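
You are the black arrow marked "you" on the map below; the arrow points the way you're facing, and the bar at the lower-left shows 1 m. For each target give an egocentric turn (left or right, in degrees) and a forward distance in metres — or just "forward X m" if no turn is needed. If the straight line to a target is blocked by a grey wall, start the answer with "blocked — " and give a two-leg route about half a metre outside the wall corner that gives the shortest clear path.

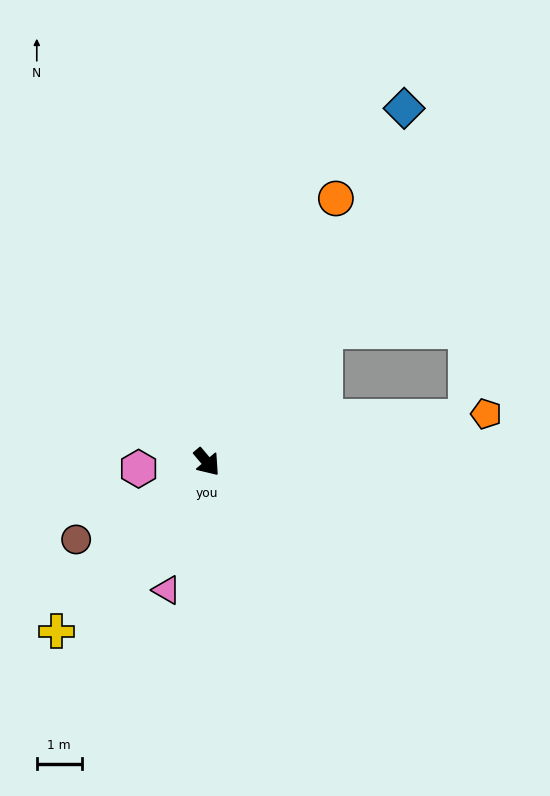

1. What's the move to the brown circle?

turn right 100°, forward 3.4 m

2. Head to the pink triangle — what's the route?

turn right 58°, forward 3.0 m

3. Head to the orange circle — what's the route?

turn left 114°, forward 6.5 m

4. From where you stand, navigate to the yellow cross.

turn right 82°, forward 5.0 m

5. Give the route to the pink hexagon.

turn right 125°, forward 1.5 m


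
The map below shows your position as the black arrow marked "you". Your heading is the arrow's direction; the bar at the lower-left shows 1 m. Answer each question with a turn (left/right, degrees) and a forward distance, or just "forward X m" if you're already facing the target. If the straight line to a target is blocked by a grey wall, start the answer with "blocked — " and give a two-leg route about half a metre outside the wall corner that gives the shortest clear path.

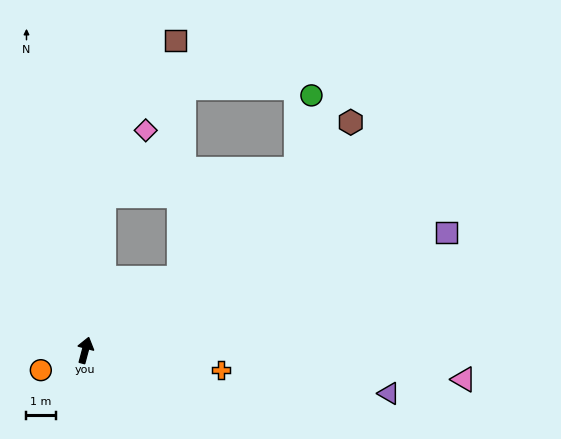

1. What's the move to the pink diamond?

blocked — turn left 8°, forward 5.3 m, then turn right 26°, forward 2.6 m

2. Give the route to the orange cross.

turn right 83°, forward 4.7 m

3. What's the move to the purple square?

turn right 57°, forward 12.9 m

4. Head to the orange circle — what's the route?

turn left 129°, forward 1.7 m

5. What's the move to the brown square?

blocked — turn right 38°, forward 4.0 m, then turn left 54°, forward 8.1 m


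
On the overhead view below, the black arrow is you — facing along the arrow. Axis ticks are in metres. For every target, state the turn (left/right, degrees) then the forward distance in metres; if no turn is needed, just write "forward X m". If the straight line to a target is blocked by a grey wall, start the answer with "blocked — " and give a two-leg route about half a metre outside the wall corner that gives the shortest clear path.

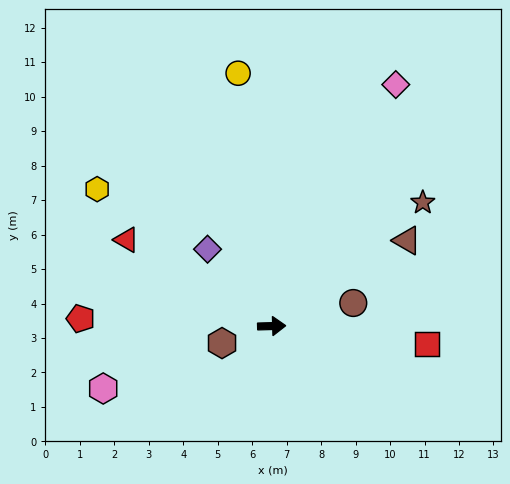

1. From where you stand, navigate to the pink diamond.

turn left 61°, forward 7.9 m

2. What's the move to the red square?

turn right 8°, forward 4.5 m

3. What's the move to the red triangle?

turn left 148°, forward 4.9 m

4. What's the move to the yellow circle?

turn left 96°, forward 7.4 m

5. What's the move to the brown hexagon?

turn right 163°, forward 1.5 m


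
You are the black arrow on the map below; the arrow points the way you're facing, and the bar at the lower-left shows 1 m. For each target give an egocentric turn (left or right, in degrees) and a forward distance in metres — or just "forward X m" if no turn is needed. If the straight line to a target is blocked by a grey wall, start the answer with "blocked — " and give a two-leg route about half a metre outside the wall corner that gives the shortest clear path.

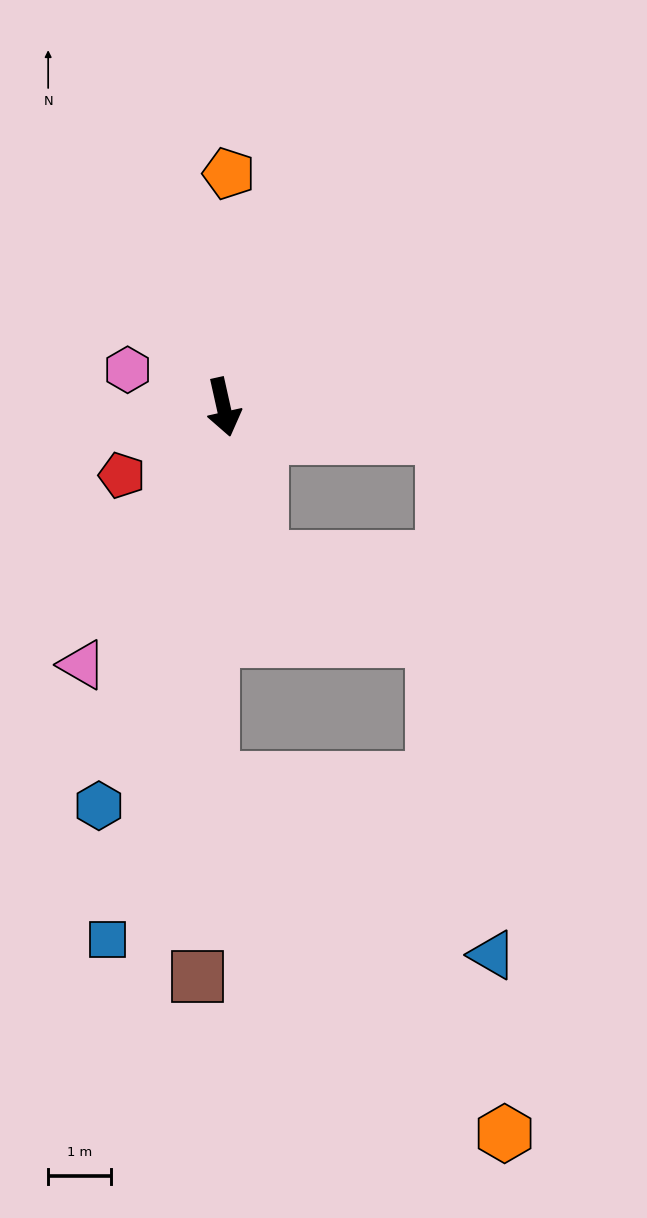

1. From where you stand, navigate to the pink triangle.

turn right 41°, forward 4.7 m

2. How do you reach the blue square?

turn right 25°, forward 8.7 m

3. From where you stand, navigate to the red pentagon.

turn right 69°, forward 1.9 m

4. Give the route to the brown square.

turn right 15°, forward 9.1 m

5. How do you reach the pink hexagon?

turn right 124°, forward 1.6 m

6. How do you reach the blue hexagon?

turn right 30°, forward 6.6 m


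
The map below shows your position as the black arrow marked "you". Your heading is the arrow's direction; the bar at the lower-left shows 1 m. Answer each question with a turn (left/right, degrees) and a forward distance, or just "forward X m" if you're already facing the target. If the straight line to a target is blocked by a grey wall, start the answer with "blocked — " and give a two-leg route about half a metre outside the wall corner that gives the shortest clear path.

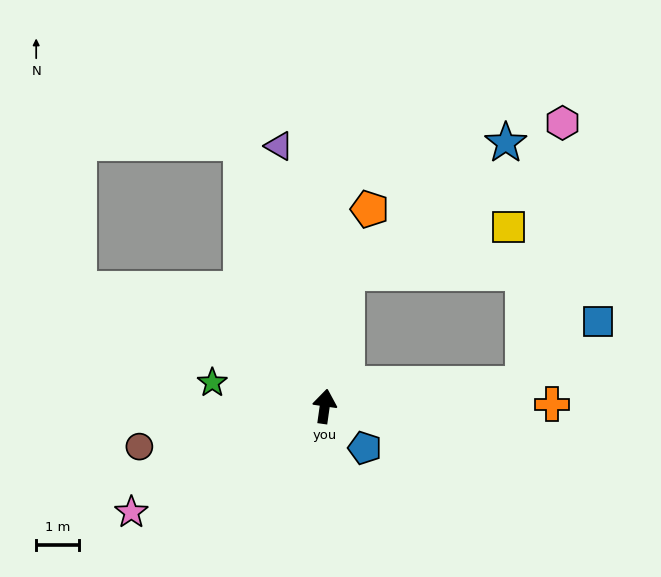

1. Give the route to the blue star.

blocked — forward 3.2 m, then turn right 43°, forward 4.8 m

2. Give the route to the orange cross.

turn right 81°, forward 5.3 m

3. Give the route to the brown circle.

turn left 110°, forward 4.4 m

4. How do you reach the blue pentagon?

turn right 128°, forward 1.3 m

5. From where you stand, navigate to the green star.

turn left 86°, forward 2.7 m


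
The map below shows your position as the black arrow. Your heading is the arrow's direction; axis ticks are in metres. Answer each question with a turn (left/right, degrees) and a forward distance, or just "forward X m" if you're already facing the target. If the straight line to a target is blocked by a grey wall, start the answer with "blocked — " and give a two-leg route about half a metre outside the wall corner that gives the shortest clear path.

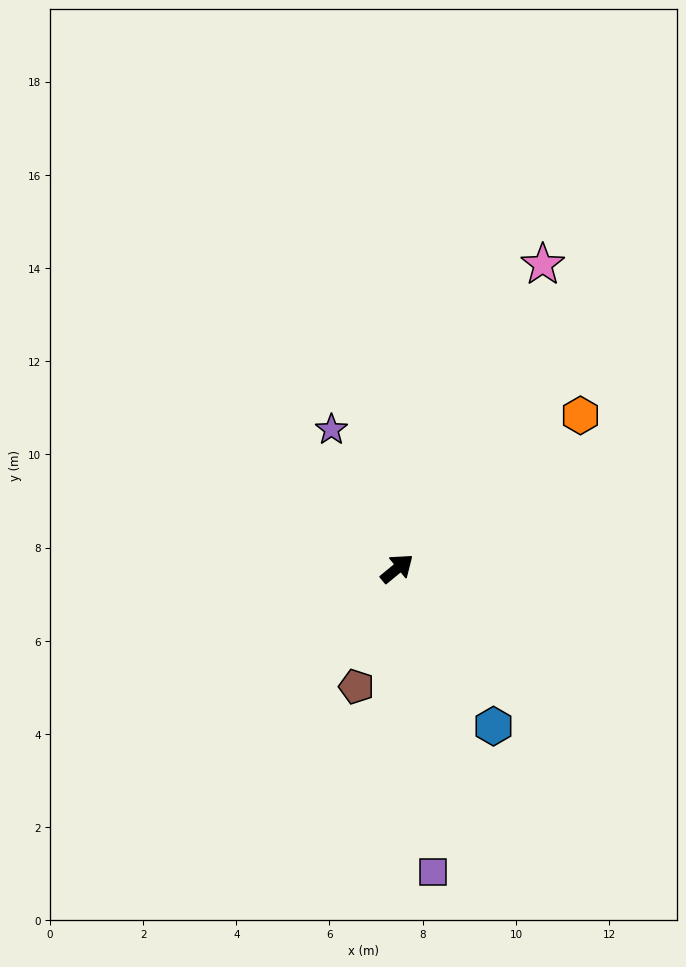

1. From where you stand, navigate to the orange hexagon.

forward 5.1 m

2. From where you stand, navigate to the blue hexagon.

turn right 98°, forward 4.0 m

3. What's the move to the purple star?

turn left 76°, forward 3.3 m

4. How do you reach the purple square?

turn right 123°, forward 6.6 m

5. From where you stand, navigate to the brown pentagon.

turn right 149°, forward 2.7 m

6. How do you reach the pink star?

turn left 25°, forward 7.2 m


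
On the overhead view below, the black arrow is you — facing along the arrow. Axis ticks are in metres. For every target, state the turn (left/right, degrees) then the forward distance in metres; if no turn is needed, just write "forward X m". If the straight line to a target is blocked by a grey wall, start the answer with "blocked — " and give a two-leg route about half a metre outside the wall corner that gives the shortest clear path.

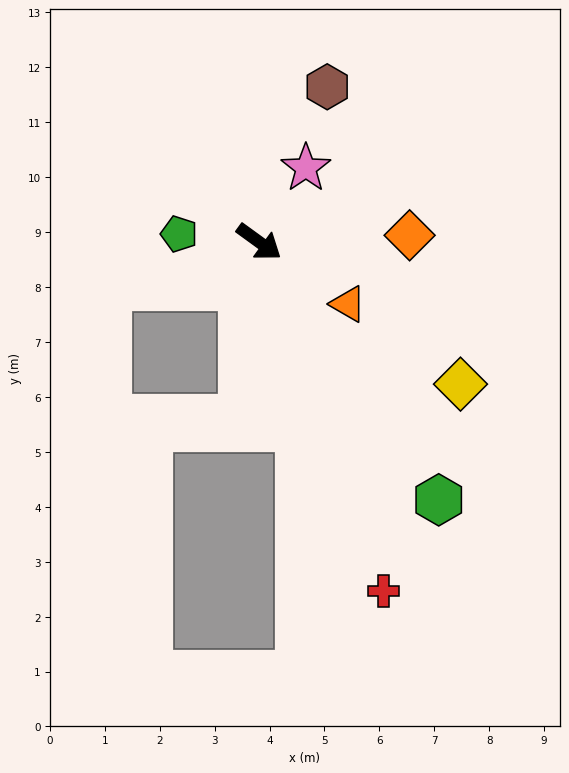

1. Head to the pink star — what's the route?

turn left 94°, forward 1.6 m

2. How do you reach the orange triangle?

forward 2.0 m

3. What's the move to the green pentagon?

turn right 150°, forward 1.5 m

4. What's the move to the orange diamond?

turn left 39°, forward 2.7 m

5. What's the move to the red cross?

turn right 34°, forward 6.7 m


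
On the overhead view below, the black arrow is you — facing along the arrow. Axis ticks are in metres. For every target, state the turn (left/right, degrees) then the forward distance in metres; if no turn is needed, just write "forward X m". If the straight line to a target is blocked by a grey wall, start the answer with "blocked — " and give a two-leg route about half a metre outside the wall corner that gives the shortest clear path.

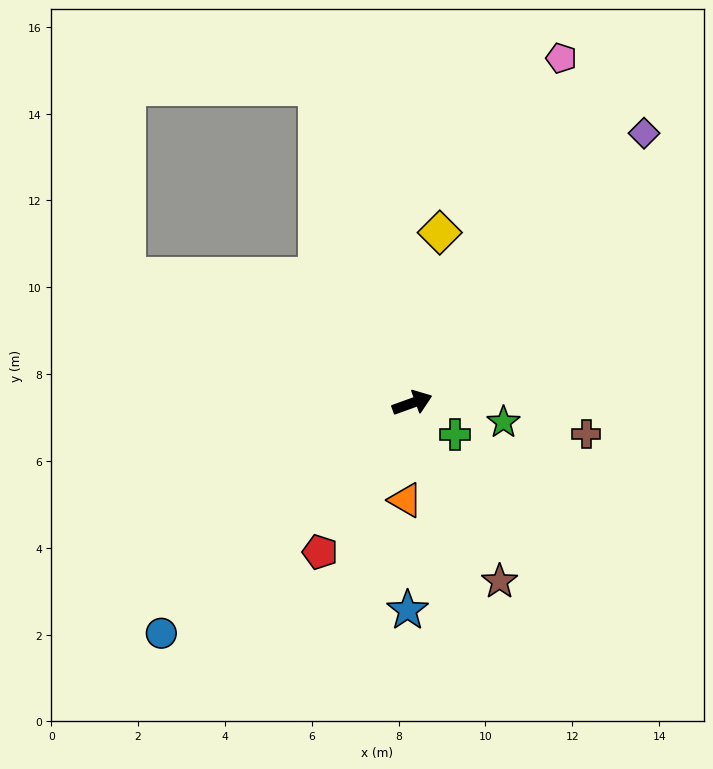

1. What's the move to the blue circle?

turn right 157°, forward 7.8 m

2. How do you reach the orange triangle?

turn right 114°, forward 2.2 m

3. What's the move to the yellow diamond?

turn left 61°, forward 4.0 m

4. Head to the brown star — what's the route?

turn right 84°, forward 4.6 m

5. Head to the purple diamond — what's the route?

turn left 29°, forward 8.2 m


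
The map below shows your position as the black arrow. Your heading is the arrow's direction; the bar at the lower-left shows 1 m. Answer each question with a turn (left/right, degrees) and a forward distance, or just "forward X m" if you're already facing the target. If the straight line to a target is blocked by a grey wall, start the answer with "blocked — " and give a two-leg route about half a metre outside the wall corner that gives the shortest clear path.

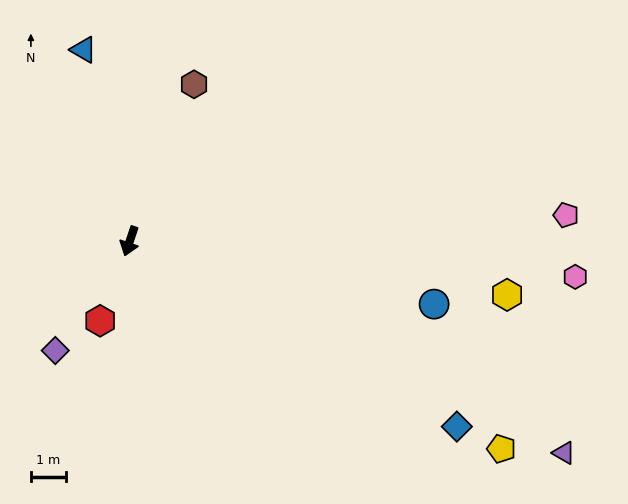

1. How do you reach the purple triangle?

turn left 82°, forward 13.9 m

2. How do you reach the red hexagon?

forward 2.4 m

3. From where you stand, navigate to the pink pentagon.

turn left 112°, forward 12.6 m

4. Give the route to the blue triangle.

turn right 148°, forward 5.7 m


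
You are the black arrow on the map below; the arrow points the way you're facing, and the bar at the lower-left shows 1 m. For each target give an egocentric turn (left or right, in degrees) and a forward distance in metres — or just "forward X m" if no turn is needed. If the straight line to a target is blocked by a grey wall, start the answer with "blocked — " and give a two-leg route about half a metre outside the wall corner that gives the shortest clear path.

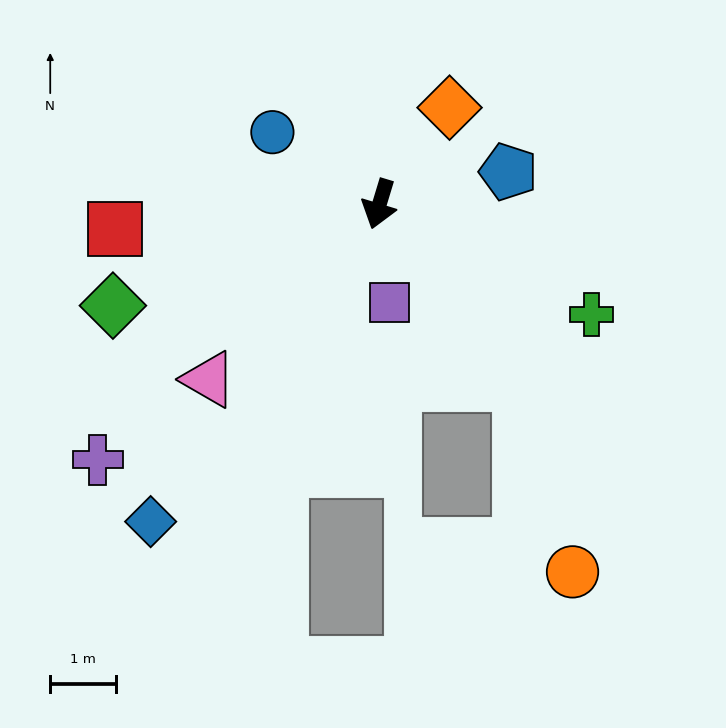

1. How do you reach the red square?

turn right 68°, forward 4.0 m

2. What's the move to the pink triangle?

turn right 27°, forward 3.7 m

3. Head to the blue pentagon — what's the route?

turn left 121°, forward 2.0 m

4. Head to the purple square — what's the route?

turn left 23°, forward 1.5 m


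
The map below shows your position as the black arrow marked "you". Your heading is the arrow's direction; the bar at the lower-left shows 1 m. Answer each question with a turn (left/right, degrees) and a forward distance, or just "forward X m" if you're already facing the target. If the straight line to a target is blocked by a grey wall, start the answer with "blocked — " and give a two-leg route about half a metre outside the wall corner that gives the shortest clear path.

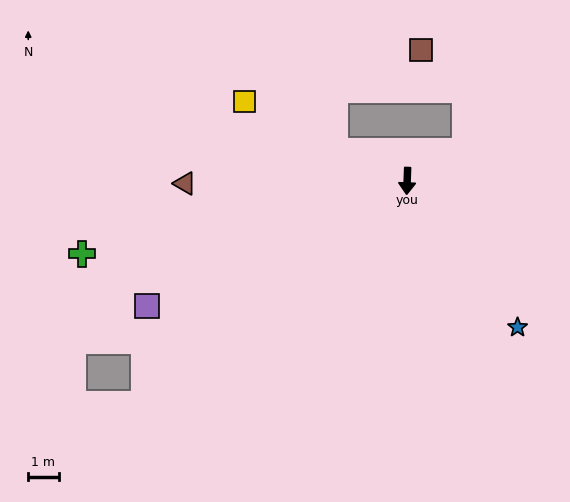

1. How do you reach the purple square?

turn right 62°, forward 9.5 m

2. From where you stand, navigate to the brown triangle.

turn right 87°, forward 7.3 m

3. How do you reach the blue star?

turn left 39°, forward 6.0 m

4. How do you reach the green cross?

turn right 75°, forward 11.0 m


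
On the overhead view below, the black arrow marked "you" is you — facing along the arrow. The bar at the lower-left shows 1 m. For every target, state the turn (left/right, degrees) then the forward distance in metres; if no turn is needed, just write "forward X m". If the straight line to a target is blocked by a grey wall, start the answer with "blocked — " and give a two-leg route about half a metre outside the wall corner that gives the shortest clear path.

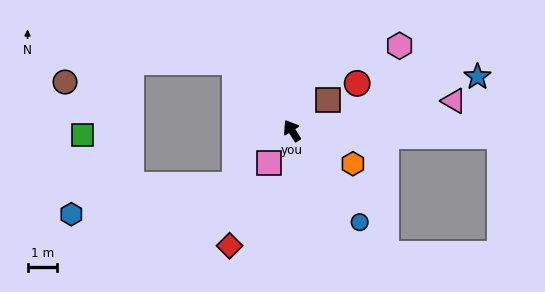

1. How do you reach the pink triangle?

turn right 112°, forward 5.5 m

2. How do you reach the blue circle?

turn right 176°, forward 3.8 m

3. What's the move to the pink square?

turn left 112°, forward 1.3 m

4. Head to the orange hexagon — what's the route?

turn right 151°, forward 2.3 m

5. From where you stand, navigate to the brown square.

turn right 82°, forward 1.6 m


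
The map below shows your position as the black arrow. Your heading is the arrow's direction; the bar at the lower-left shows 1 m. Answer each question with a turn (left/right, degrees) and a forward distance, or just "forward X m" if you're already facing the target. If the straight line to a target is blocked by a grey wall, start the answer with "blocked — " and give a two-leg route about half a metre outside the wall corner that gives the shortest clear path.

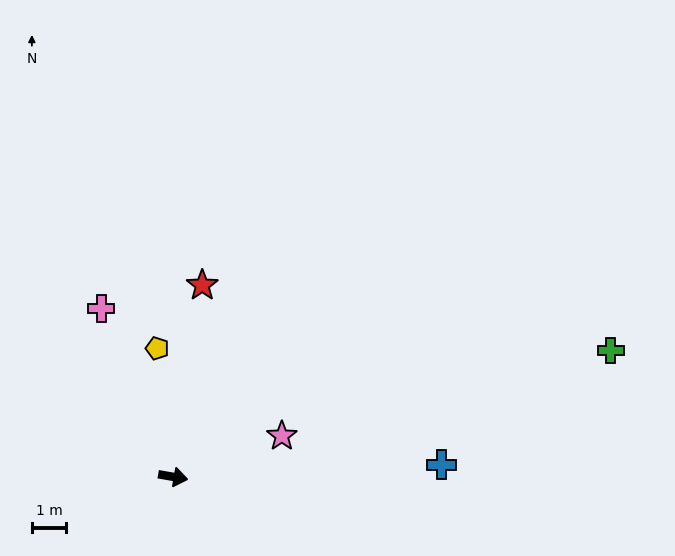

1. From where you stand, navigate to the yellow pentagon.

turn left 107°, forward 3.7 m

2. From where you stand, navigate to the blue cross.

turn left 12°, forward 7.8 m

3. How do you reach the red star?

turn left 91°, forward 5.6 m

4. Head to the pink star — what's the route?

turn left 30°, forward 3.4 m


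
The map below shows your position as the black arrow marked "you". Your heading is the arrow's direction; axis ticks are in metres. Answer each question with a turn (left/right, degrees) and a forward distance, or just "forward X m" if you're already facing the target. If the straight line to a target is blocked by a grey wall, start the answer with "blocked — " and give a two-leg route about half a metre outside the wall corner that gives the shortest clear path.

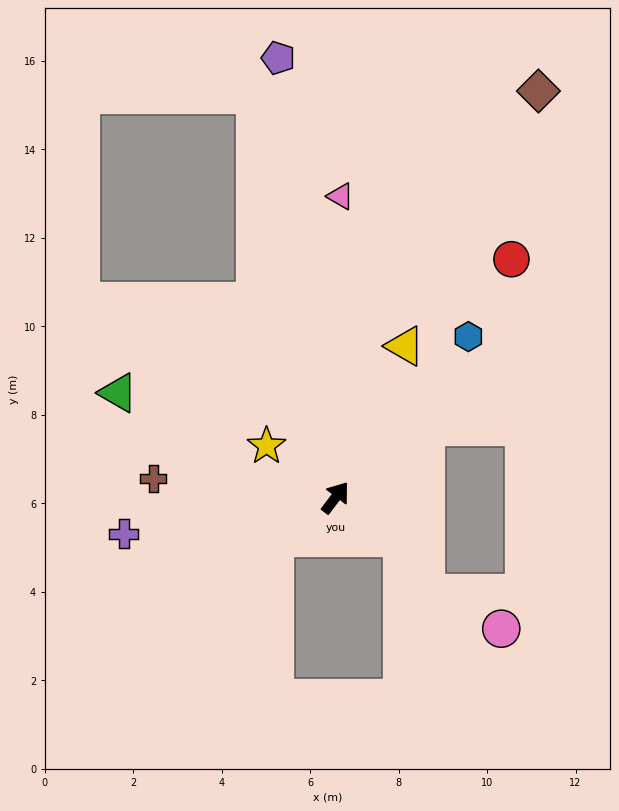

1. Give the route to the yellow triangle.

turn left 12°, forward 3.8 m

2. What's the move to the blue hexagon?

turn right 3°, forward 4.7 m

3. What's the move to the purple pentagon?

turn left 44°, forward 10.0 m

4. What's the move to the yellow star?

turn left 90°, forward 1.9 m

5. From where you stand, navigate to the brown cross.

turn left 121°, forward 4.1 m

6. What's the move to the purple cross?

turn left 137°, forward 4.9 m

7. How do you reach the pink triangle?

turn left 36°, forward 6.8 m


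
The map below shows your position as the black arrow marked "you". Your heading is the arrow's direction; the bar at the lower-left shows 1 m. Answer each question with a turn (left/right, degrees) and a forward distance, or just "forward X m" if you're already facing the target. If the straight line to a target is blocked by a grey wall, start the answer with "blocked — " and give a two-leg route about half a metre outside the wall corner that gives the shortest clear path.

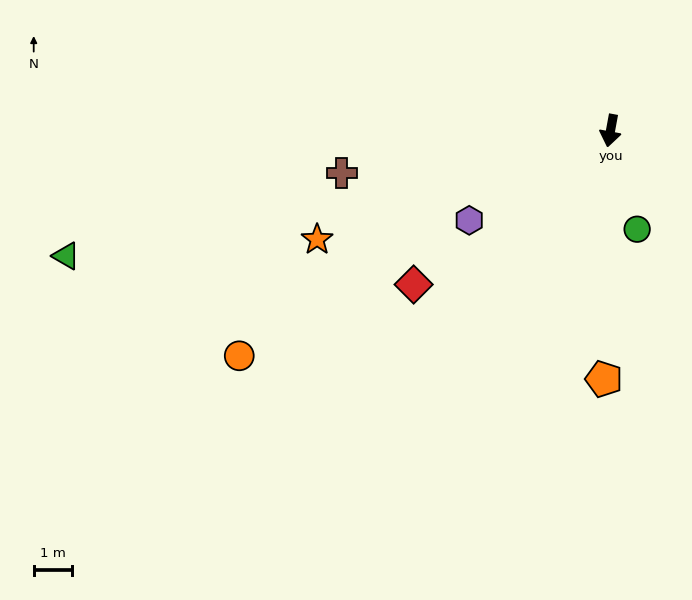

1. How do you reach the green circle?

turn left 26°, forward 2.7 m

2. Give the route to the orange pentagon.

turn left 9°, forward 6.5 m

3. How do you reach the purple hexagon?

turn right 47°, forward 4.4 m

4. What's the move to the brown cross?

turn right 71°, forward 7.1 m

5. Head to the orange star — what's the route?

turn right 59°, forward 8.1 m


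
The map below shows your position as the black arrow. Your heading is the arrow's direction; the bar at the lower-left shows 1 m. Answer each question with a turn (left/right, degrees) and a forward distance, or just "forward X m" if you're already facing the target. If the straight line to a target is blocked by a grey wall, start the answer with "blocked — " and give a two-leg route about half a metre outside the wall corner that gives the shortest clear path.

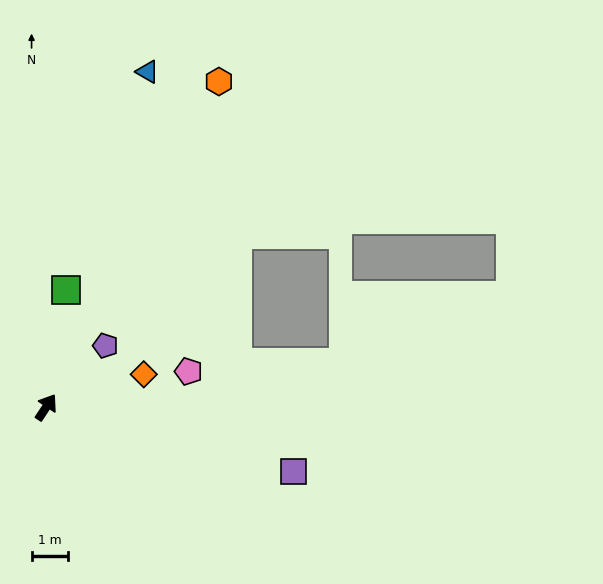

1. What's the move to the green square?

turn left 24°, forward 3.3 m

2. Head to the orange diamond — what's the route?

turn right 38°, forward 2.8 m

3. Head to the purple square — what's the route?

turn right 71°, forward 7.0 m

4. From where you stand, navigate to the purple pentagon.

turn right 10°, forward 2.4 m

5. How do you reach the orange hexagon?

turn left 6°, forward 10.2 m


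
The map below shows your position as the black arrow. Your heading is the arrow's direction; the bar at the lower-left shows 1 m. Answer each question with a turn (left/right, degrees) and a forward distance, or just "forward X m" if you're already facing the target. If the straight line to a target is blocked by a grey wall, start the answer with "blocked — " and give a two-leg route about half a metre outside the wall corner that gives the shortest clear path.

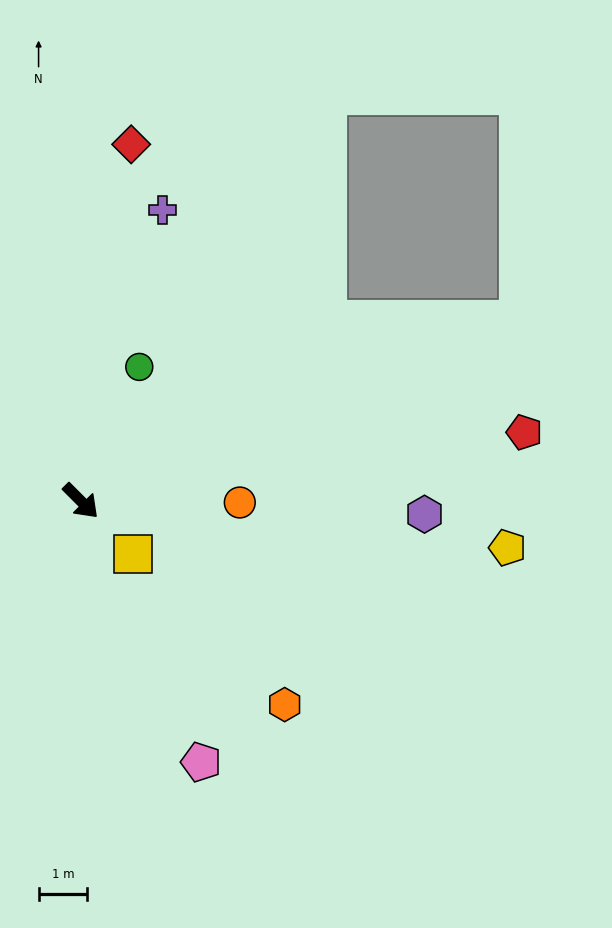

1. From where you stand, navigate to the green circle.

turn left 111°, forward 3.0 m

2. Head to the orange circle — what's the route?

turn left 45°, forward 3.3 m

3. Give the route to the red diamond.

turn left 127°, forward 7.4 m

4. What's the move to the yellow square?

forward 1.5 m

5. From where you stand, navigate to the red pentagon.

turn left 54°, forward 9.2 m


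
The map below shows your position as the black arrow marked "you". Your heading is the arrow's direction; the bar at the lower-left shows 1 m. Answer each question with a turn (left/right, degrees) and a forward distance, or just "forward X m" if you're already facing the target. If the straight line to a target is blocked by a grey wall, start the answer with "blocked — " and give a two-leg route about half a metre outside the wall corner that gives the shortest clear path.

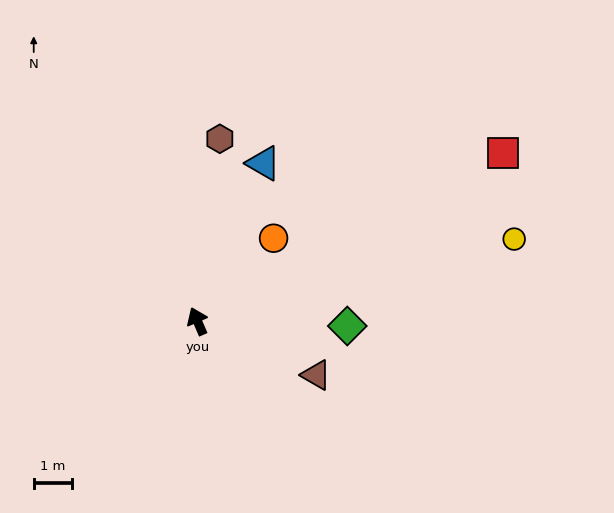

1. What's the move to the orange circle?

turn right 66°, forward 2.9 m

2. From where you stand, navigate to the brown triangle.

turn right 138°, forward 3.4 m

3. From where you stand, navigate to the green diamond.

turn right 115°, forward 3.9 m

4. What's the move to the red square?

turn right 84°, forward 9.0 m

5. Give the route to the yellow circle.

turn right 99°, forward 8.5 m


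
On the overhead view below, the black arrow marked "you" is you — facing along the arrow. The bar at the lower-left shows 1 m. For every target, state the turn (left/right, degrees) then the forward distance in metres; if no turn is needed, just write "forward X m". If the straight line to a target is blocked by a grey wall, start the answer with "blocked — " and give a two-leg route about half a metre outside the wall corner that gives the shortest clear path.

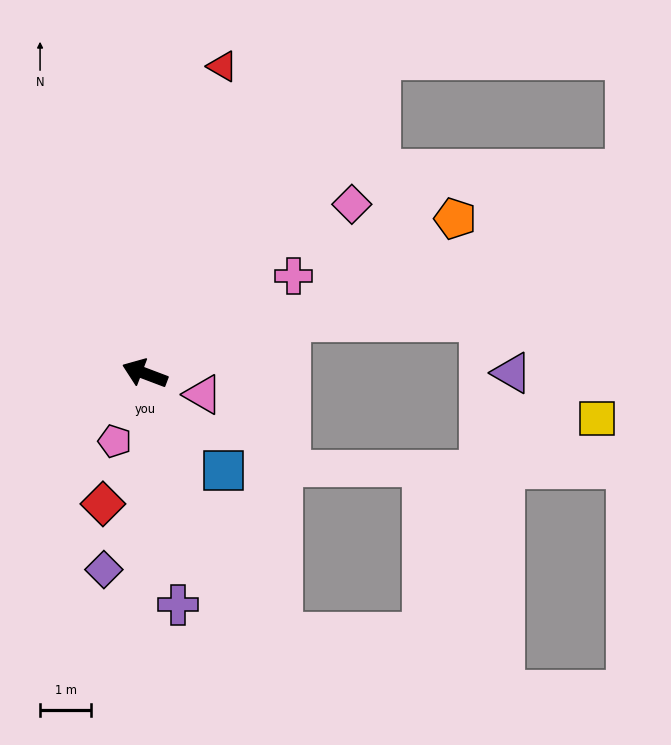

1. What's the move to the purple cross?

turn left 119°, forward 4.5 m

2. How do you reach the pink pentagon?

turn left 87°, forward 1.4 m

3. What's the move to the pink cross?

turn right 126°, forward 3.5 m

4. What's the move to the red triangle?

turn right 83°, forward 6.2 m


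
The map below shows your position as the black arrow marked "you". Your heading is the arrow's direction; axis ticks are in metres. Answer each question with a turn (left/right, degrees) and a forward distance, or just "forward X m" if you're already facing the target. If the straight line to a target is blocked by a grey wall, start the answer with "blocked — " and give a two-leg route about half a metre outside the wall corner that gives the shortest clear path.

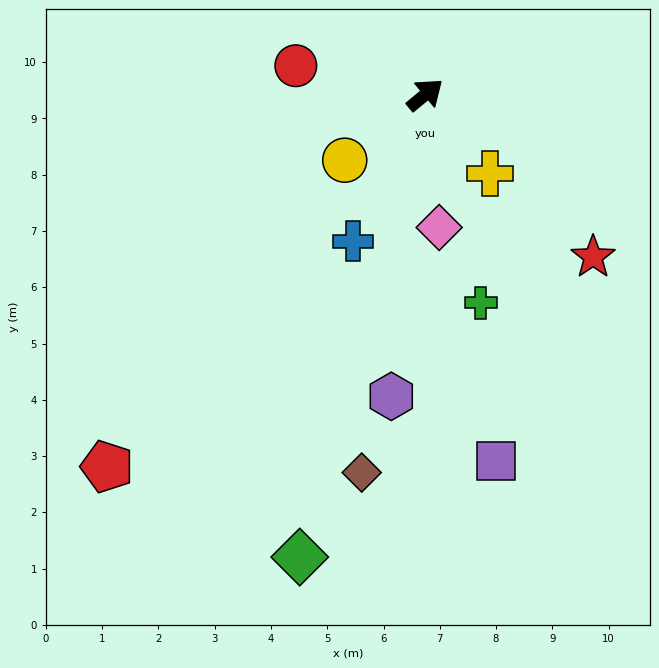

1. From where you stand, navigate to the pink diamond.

turn right 124°, forward 2.4 m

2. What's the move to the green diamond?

turn right 145°, forward 8.5 m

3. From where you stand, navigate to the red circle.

turn left 128°, forward 2.4 m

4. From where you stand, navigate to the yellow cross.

turn right 90°, forward 1.8 m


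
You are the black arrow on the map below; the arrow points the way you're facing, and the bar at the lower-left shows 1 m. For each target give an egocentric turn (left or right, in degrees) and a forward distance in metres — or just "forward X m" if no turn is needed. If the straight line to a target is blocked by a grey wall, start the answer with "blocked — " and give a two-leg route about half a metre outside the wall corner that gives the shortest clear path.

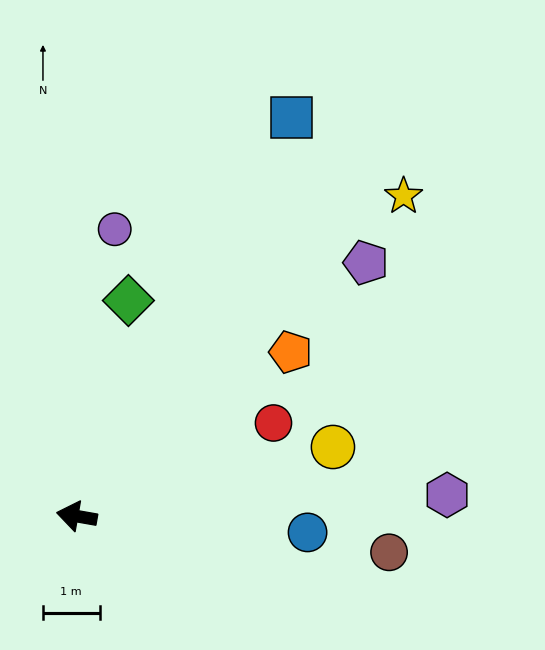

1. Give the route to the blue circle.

turn right 174°, forward 4.1 m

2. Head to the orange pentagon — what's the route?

turn right 133°, forward 4.8 m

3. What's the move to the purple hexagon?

turn right 167°, forward 6.6 m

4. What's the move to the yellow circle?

turn right 155°, forward 4.7 m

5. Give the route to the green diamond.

turn right 94°, forward 3.9 m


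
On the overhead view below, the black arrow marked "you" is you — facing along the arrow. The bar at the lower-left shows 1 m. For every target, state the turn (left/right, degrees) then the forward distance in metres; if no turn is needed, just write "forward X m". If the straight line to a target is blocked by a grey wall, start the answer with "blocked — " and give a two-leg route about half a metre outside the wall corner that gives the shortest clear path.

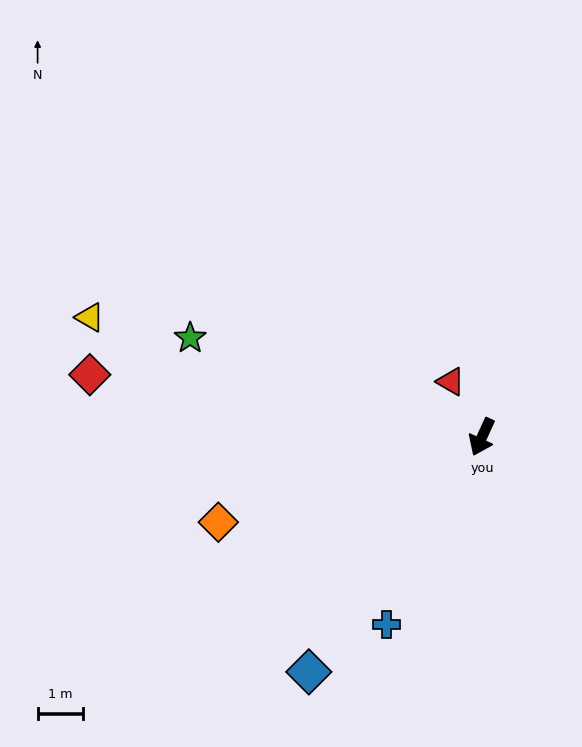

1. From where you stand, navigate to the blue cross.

turn right 3°, forward 4.6 m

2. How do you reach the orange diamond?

turn right 48°, forward 6.1 m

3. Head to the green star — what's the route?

turn right 84°, forward 6.7 m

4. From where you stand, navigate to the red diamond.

turn right 74°, forward 8.7 m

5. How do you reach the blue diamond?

turn right 12°, forward 6.4 m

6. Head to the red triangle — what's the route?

turn right 126°, forward 1.4 m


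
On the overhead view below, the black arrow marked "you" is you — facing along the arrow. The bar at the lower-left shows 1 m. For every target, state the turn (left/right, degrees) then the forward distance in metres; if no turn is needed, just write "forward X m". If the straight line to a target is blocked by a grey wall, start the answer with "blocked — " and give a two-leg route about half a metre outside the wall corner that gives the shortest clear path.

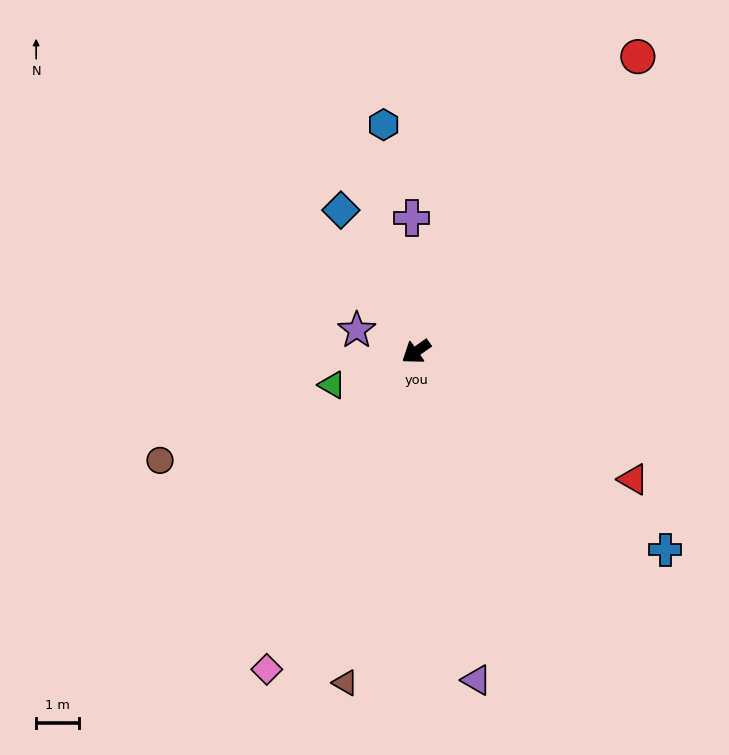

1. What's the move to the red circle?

turn right 162°, forward 8.6 m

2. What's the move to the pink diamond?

turn left 30°, forward 8.1 m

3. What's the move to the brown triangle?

turn left 43°, forward 7.9 m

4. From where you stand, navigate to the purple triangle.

turn left 65°, forward 7.8 m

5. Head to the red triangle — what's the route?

turn left 114°, forward 5.8 m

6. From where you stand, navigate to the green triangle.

turn right 14°, forward 2.1 m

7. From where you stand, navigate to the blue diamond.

turn right 97°, forward 3.7 m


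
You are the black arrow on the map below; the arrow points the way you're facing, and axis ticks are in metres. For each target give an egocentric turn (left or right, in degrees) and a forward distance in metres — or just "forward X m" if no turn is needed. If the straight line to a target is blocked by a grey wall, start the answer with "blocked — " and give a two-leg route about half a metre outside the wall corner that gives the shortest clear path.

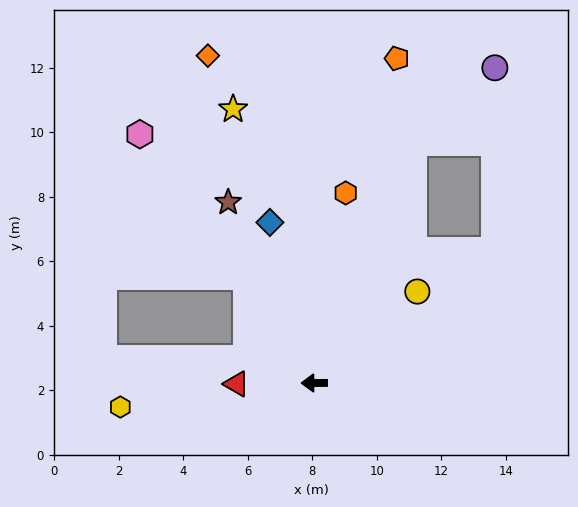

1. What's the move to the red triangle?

forward 2.4 m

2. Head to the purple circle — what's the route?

blocked — turn right 113°, forward 8.0 m, then turn right 25°, forward 3.4 m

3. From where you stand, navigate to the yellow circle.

turn right 139°, forward 4.3 m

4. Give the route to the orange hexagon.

turn right 100°, forward 6.0 m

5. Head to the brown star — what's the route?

turn right 65°, forward 6.2 m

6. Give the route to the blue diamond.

turn right 75°, forward 5.2 m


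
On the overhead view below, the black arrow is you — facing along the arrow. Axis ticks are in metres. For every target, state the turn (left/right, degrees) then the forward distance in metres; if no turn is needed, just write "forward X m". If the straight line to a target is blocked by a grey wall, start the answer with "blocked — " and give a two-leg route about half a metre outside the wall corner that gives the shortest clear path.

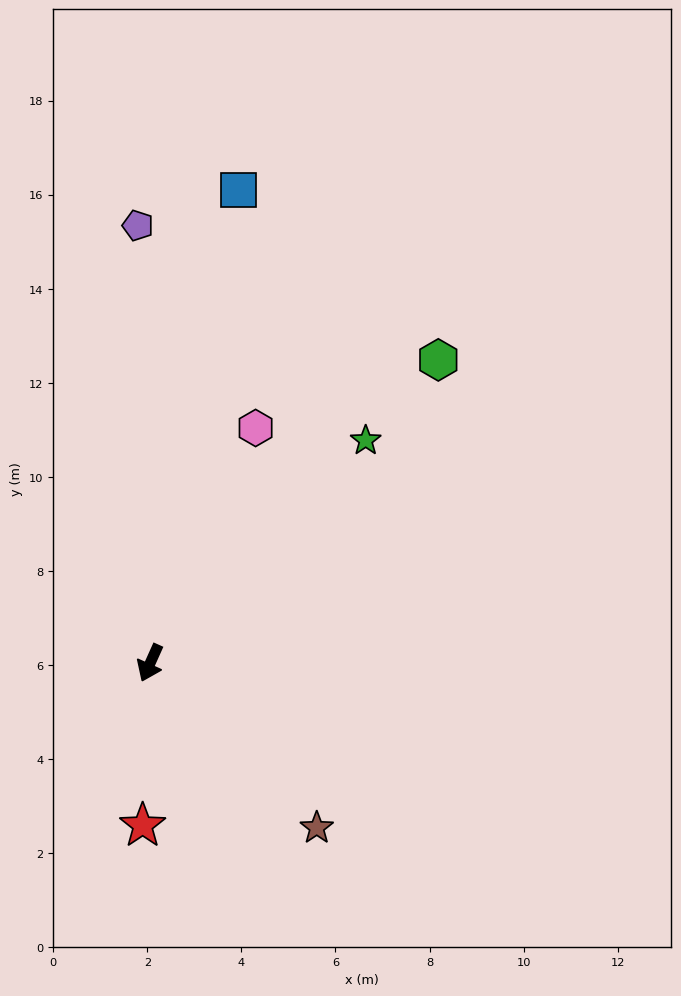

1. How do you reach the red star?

turn left 22°, forward 3.5 m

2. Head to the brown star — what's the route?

turn left 69°, forward 5.0 m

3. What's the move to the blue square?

turn right 166°, forward 10.2 m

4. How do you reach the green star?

turn left 160°, forward 6.6 m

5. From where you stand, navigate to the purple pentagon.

turn right 154°, forward 9.3 m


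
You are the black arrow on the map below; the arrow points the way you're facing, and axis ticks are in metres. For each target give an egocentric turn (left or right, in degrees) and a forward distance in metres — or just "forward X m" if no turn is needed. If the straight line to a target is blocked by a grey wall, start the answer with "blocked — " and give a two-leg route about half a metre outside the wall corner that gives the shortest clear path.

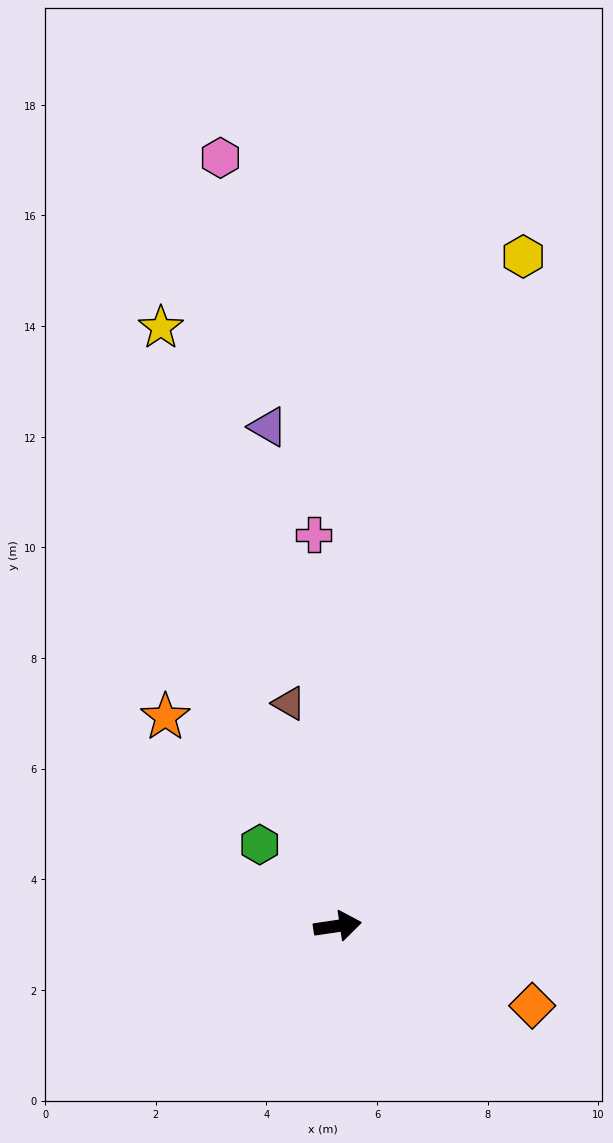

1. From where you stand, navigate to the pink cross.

turn left 85°, forward 7.1 m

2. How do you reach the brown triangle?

turn left 94°, forward 4.1 m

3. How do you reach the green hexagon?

turn left 125°, forward 2.0 m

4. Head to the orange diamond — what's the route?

turn right 31°, forward 3.8 m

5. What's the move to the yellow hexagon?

turn left 66°, forward 12.6 m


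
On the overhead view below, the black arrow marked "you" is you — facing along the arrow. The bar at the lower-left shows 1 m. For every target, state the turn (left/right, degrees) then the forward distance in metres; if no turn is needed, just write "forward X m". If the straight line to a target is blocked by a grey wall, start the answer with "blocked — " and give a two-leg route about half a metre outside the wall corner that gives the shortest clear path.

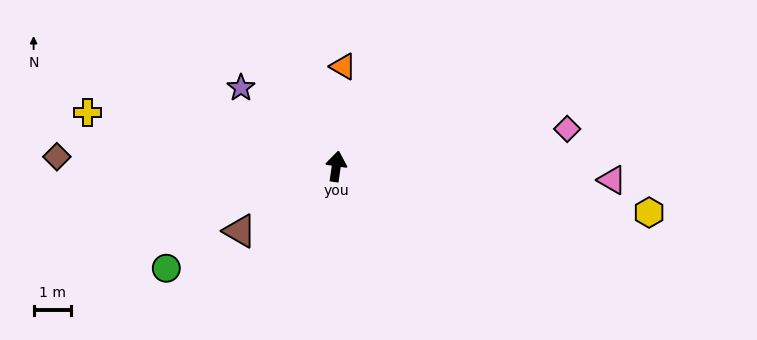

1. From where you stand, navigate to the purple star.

turn left 59°, forward 3.3 m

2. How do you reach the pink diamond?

turn right 73°, forward 6.3 m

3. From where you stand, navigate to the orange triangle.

turn left 4°, forward 2.7 m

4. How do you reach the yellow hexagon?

turn right 90°, forward 8.5 m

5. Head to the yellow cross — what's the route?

turn left 86°, forward 6.8 m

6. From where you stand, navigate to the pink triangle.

turn right 85°, forward 7.4 m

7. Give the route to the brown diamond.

turn left 96°, forward 7.5 m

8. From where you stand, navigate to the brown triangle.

turn left 132°, forward 3.1 m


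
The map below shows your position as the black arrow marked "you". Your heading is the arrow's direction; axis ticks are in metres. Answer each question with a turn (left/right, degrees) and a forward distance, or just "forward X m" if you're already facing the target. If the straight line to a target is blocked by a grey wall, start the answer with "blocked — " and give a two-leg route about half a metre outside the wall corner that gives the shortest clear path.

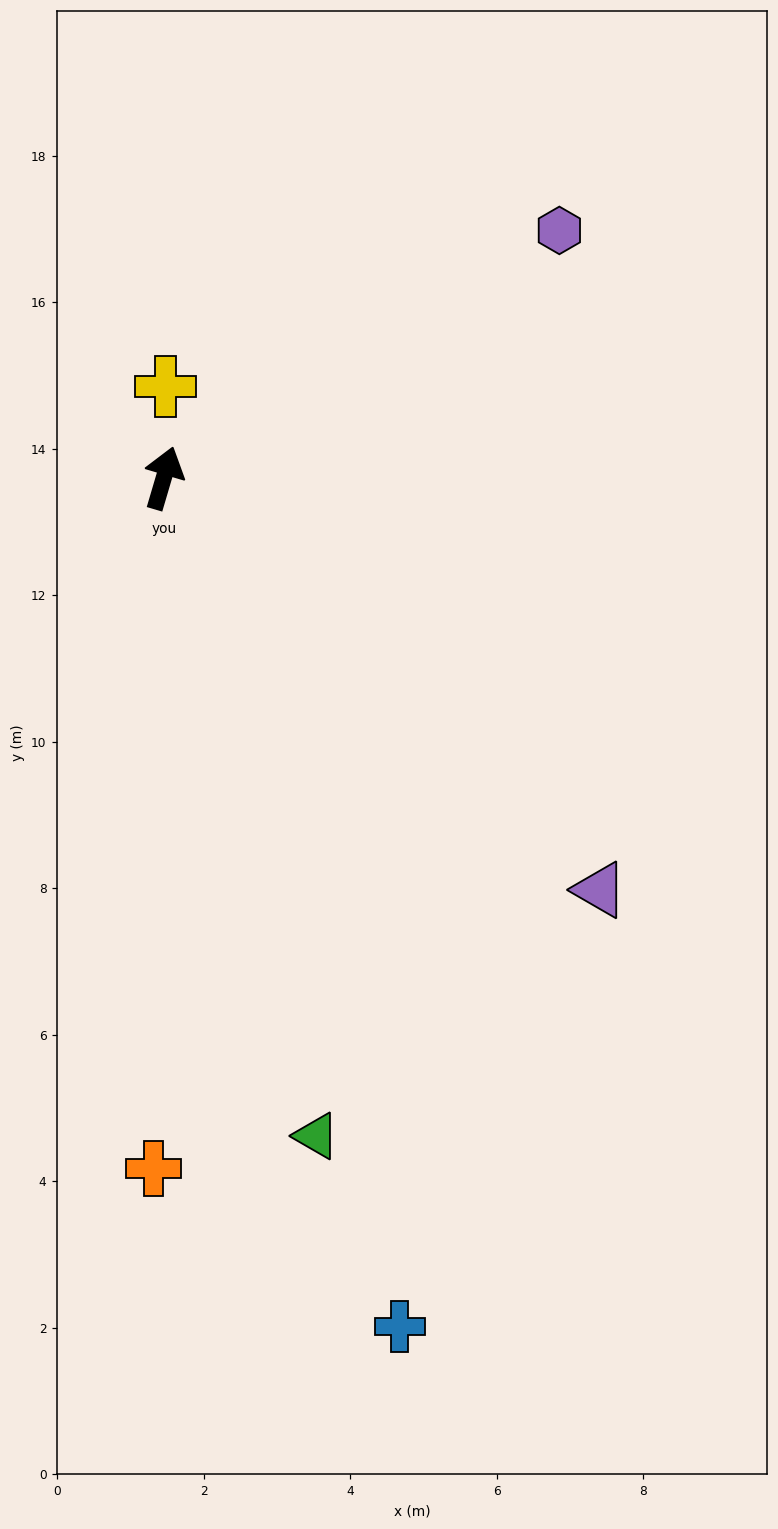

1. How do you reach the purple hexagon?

turn right 42°, forward 6.4 m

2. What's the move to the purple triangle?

turn right 117°, forward 8.2 m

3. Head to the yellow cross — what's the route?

turn left 15°, forward 1.2 m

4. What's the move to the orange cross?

turn right 164°, forward 9.4 m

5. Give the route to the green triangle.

turn right 151°, forward 9.2 m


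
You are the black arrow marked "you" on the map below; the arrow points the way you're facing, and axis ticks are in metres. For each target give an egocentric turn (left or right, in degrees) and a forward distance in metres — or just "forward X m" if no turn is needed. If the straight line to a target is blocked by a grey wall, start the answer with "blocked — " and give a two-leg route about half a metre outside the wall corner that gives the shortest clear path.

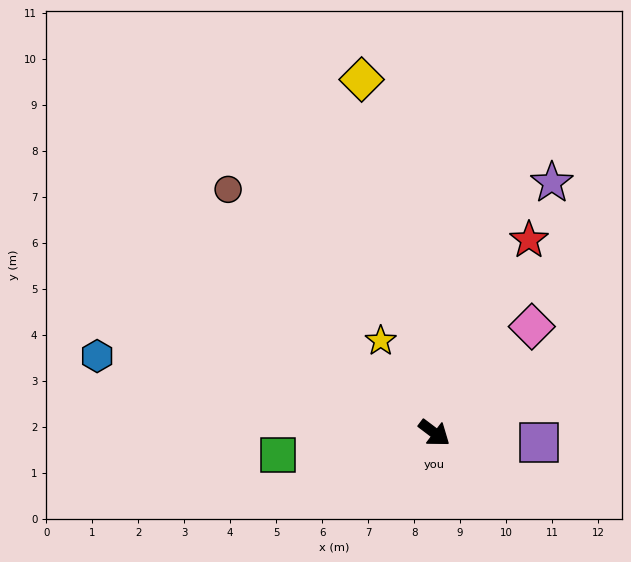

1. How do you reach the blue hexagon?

turn right 156°, forward 7.5 m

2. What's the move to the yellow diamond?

turn left 139°, forward 7.8 m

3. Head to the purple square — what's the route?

turn left 32°, forward 2.3 m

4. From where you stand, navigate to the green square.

turn right 135°, forward 3.4 m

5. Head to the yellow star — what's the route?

turn left 157°, forward 2.3 m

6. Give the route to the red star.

turn left 101°, forward 4.7 m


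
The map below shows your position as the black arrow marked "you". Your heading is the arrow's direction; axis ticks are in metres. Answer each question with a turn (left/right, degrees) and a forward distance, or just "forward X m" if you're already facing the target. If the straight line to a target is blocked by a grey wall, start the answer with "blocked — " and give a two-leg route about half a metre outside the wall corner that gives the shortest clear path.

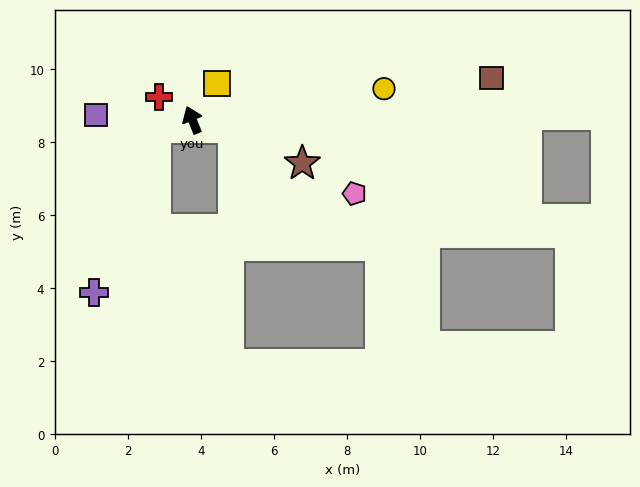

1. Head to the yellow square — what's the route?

turn right 56°, forward 1.2 m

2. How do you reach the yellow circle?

turn right 103°, forward 5.3 m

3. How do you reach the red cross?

turn left 34°, forward 1.1 m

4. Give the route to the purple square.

turn left 65°, forward 2.6 m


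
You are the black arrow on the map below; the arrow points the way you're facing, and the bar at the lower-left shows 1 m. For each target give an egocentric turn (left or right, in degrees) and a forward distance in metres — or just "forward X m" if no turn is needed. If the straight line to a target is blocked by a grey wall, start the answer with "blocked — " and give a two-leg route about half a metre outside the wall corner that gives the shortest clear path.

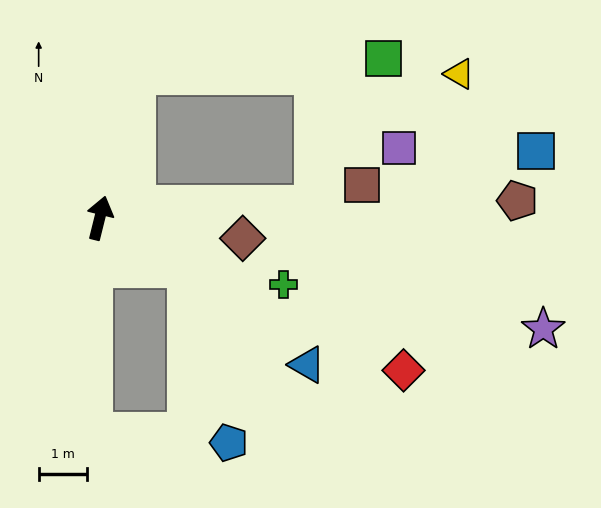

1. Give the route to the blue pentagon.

blocked — turn right 106°, forward 2.1 m, then turn right 47°, forward 3.7 m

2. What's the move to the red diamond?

turn right 103°, forward 7.1 m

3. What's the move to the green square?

blocked — forward 3.1 m, then turn right 72°, forward 5.2 m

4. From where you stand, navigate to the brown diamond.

turn right 84°, forward 3.0 m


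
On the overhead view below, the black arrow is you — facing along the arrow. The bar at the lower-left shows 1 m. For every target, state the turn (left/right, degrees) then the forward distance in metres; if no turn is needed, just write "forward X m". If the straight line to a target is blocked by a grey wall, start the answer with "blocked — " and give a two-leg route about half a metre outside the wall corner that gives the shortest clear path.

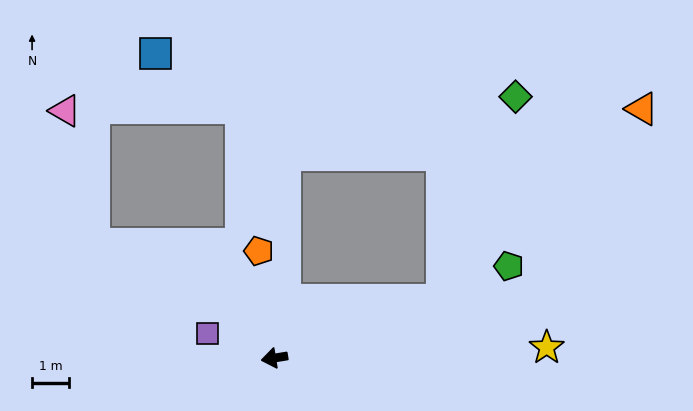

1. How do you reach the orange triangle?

blocked — turn right 170°, forward 4.8 m, then turn left 24°, forward 7.5 m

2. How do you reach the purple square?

turn right 29°, forward 1.9 m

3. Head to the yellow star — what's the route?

turn left 173°, forward 7.3 m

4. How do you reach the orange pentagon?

turn right 91°, forward 2.9 m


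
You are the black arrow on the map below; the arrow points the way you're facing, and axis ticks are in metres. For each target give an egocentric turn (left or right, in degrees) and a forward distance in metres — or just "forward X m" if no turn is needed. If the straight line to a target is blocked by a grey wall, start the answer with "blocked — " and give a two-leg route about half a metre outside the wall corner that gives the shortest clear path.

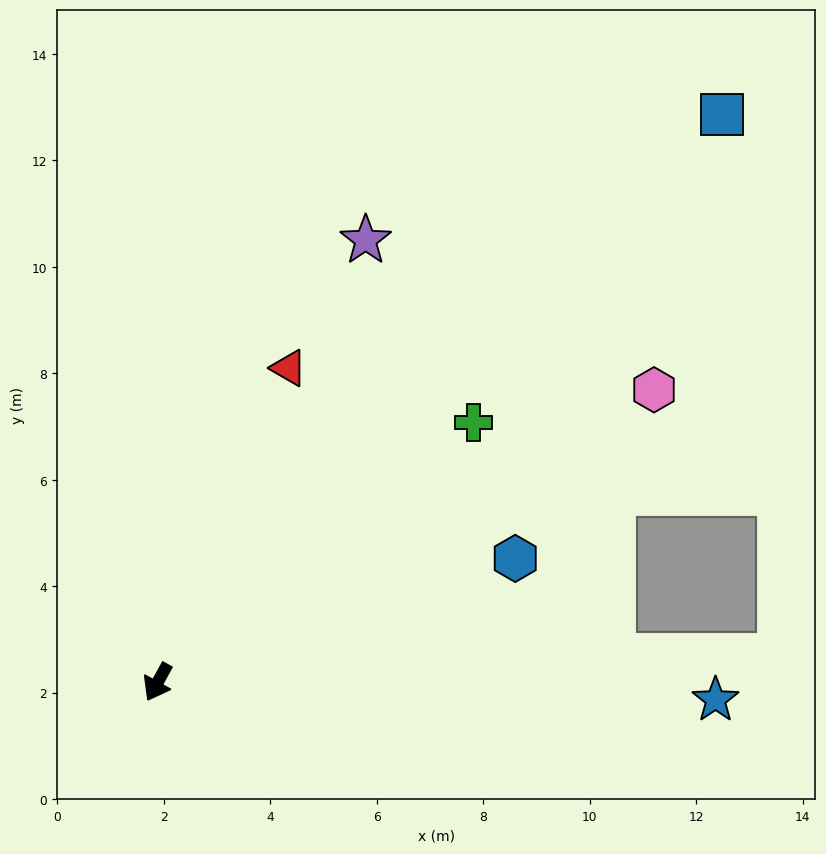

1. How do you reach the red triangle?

turn right 174°, forward 6.4 m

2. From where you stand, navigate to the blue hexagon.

turn left 138°, forward 7.1 m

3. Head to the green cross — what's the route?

turn left 158°, forward 7.7 m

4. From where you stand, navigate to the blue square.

turn left 164°, forward 15.0 m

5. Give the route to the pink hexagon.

turn left 149°, forward 10.8 m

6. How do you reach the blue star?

turn left 117°, forward 10.5 m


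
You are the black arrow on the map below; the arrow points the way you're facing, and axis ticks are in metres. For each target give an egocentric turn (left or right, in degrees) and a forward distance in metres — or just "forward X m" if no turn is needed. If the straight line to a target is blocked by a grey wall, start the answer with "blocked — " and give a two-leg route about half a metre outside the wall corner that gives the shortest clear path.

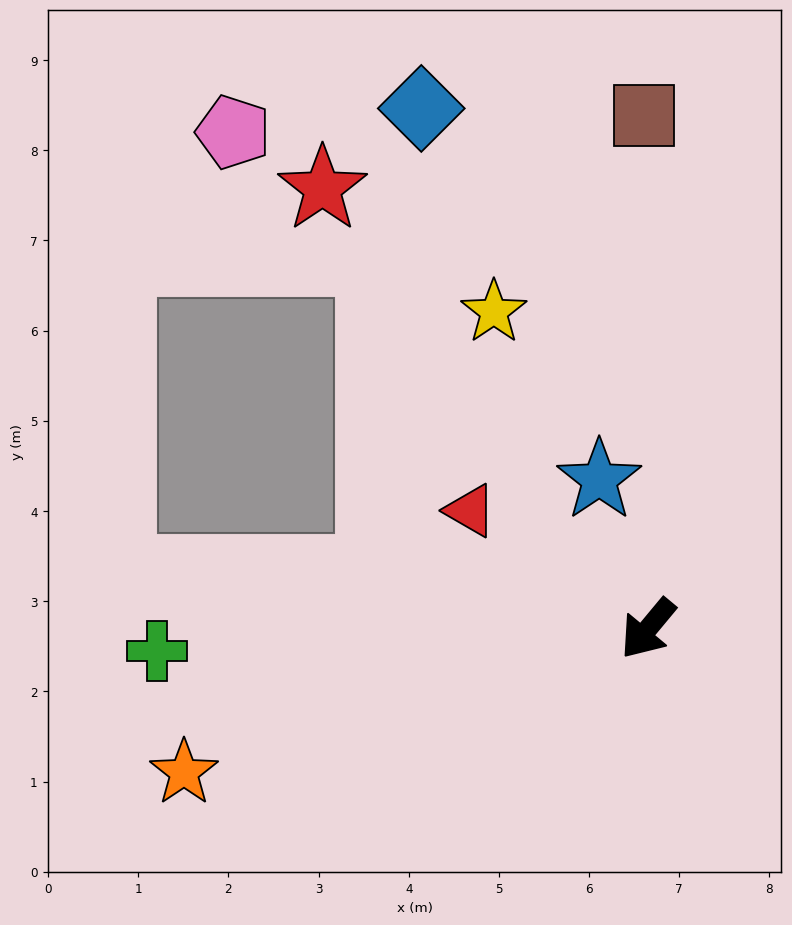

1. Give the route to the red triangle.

turn right 84°, forward 2.4 m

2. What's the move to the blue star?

turn right 122°, forward 1.7 m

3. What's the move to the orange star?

turn right 33°, forward 5.4 m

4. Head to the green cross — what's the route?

turn right 48°, forward 5.4 m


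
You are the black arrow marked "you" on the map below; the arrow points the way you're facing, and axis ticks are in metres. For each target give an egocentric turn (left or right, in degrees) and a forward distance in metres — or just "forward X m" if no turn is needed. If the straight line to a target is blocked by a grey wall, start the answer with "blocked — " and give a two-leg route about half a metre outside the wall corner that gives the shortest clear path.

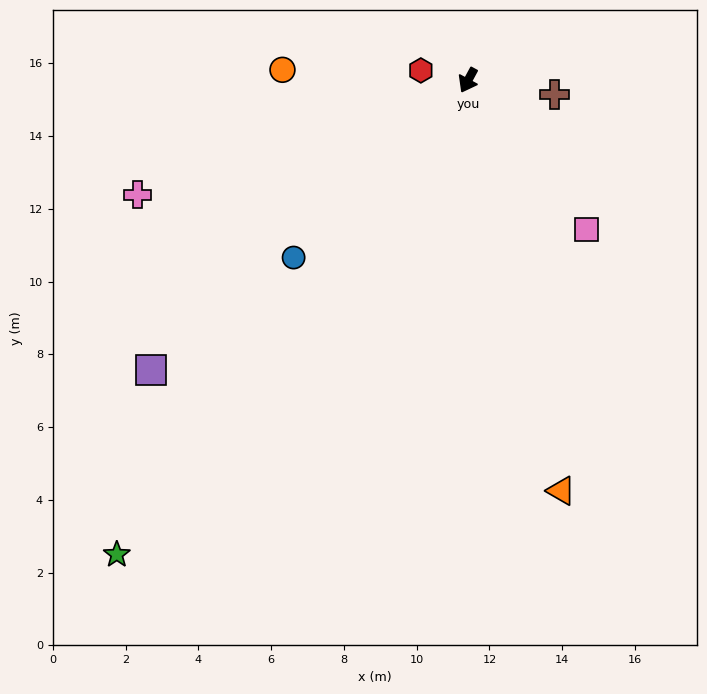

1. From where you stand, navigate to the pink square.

turn left 67°, forward 5.3 m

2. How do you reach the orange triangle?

turn left 41°, forward 11.6 m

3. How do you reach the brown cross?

turn left 109°, forward 2.4 m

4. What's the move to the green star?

turn right 8°, forward 16.2 m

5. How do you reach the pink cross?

turn right 43°, forward 9.6 m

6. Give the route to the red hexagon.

turn right 73°, forward 1.3 m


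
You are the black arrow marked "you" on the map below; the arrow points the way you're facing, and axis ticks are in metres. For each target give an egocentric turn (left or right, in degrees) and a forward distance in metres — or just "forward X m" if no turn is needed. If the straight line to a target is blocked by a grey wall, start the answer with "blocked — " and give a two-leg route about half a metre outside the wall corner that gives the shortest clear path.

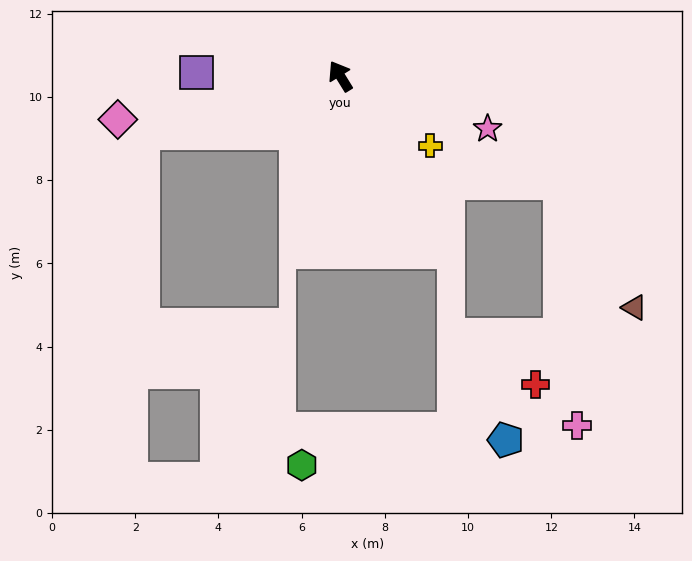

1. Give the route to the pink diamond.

turn left 69°, forward 5.4 m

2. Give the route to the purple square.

turn left 57°, forward 3.4 m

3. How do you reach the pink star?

turn right 141°, forward 3.8 m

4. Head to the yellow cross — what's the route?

turn right 159°, forward 2.7 m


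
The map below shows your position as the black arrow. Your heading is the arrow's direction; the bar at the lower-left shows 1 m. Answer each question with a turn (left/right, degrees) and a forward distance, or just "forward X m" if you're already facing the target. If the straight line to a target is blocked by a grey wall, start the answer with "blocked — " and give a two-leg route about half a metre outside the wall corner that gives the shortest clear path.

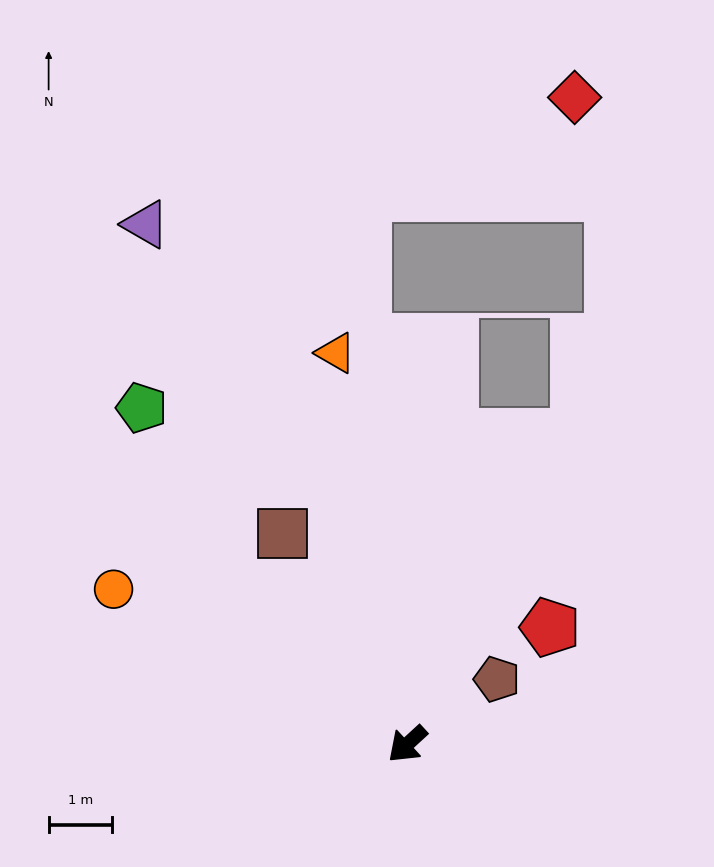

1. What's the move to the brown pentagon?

turn left 173°, forward 1.7 m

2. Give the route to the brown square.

turn right 102°, forward 3.8 m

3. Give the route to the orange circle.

turn right 70°, forward 5.2 m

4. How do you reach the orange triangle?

turn right 122°, forward 6.2 m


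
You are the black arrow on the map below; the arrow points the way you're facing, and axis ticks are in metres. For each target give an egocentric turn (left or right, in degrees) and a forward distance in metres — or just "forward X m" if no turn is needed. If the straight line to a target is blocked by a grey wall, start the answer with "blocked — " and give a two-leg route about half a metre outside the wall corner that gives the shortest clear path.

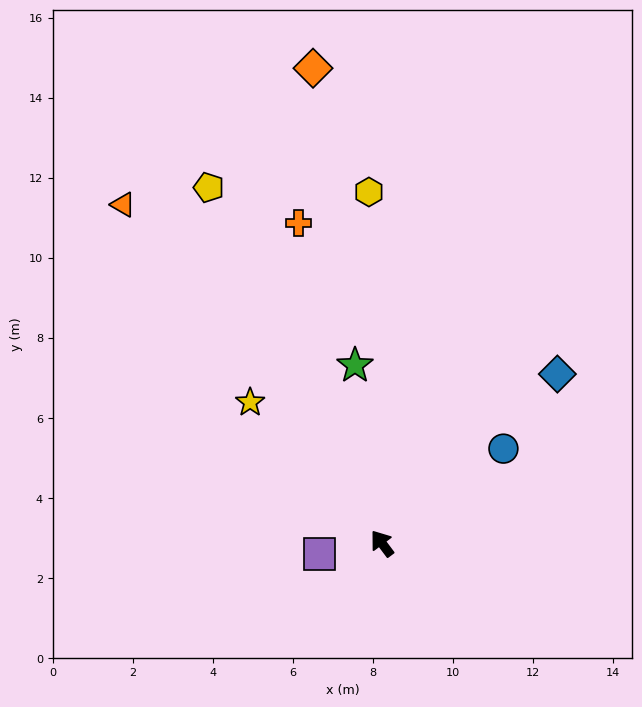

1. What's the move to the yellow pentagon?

turn right 11°, forward 9.9 m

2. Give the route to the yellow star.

turn left 6°, forward 4.8 m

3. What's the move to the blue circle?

turn right 89°, forward 3.8 m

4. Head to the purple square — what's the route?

turn left 63°, forward 1.6 m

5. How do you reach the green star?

turn right 28°, forward 4.5 m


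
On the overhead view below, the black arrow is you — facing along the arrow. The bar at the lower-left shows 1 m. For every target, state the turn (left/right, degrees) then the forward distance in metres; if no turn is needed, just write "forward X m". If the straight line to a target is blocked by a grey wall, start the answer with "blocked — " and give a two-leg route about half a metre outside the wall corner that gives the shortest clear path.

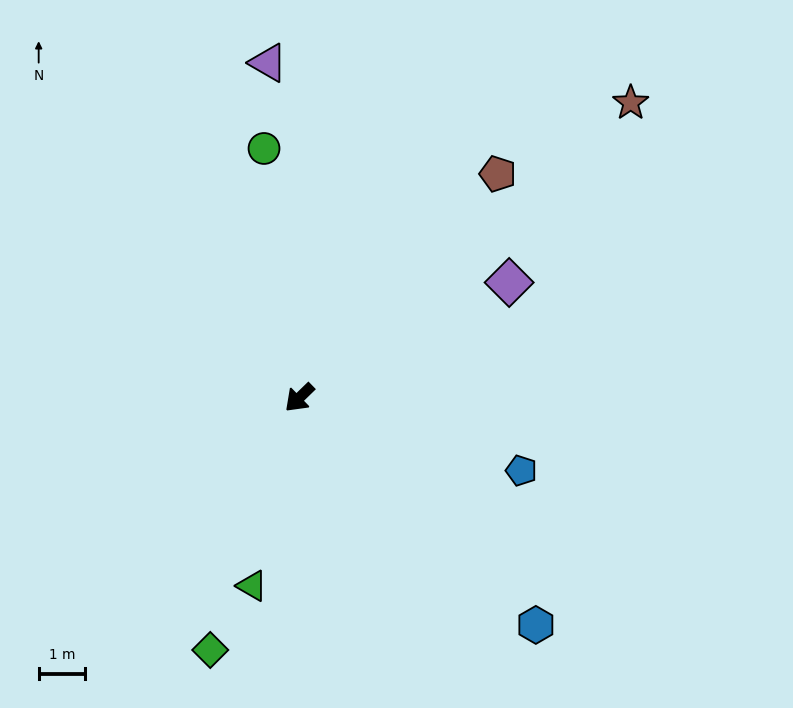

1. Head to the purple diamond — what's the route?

turn left 165°, forward 5.2 m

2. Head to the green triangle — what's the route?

turn left 32°, forward 4.2 m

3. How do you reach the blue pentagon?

turn left 118°, forward 5.1 m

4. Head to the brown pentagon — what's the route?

turn right 176°, forward 6.5 m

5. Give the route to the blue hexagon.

turn left 92°, forward 7.1 m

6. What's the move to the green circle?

turn right 126°, forward 5.4 m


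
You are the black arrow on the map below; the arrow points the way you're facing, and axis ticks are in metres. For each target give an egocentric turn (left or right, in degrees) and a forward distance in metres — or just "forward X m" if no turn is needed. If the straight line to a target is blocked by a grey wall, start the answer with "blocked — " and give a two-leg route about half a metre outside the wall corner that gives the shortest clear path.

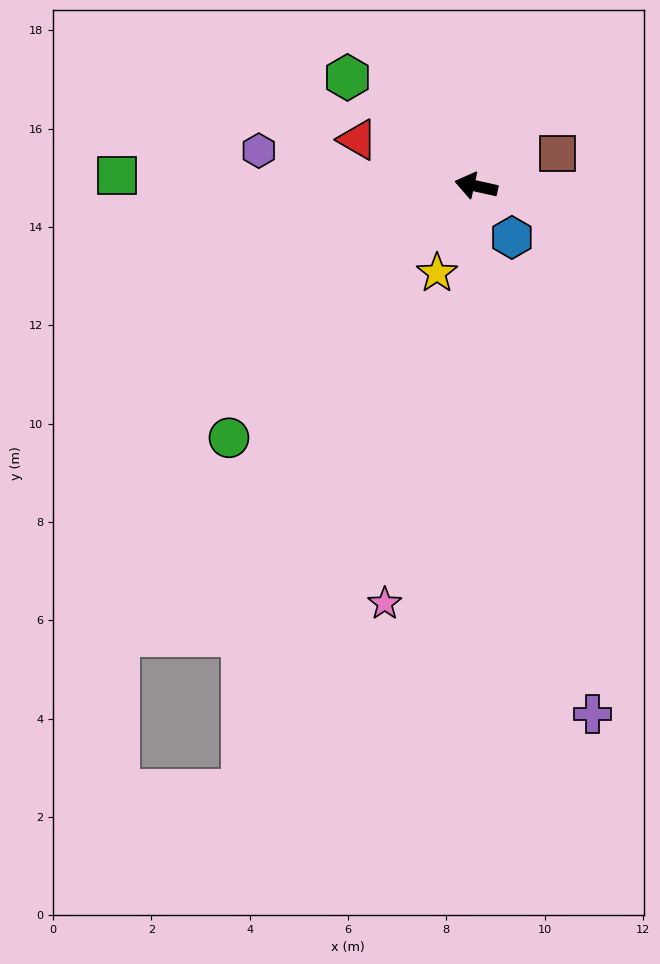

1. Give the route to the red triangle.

turn right 9°, forward 2.6 m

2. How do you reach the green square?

turn left 11°, forward 7.3 m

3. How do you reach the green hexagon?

turn right 28°, forward 3.4 m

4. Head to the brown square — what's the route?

turn right 145°, forward 1.8 m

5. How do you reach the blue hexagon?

turn left 137°, forward 1.3 m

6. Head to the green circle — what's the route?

turn left 58°, forward 7.2 m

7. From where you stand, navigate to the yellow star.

turn left 78°, forward 1.9 m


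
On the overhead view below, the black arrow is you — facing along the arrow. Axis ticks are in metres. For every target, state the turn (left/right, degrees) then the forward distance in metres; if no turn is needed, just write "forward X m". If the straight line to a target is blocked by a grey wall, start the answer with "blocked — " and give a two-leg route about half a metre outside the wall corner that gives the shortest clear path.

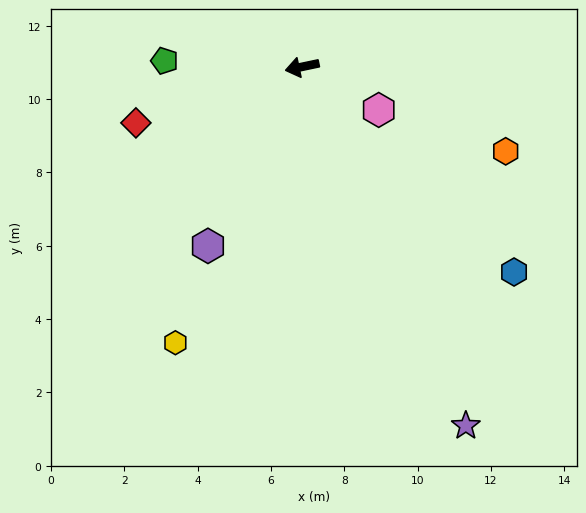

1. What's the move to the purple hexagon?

turn left 50°, forward 5.5 m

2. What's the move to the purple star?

turn left 103°, forward 10.8 m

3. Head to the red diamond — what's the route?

turn left 7°, forward 4.8 m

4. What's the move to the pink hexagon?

turn left 139°, forward 2.4 m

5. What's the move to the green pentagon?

turn right 14°, forward 3.8 m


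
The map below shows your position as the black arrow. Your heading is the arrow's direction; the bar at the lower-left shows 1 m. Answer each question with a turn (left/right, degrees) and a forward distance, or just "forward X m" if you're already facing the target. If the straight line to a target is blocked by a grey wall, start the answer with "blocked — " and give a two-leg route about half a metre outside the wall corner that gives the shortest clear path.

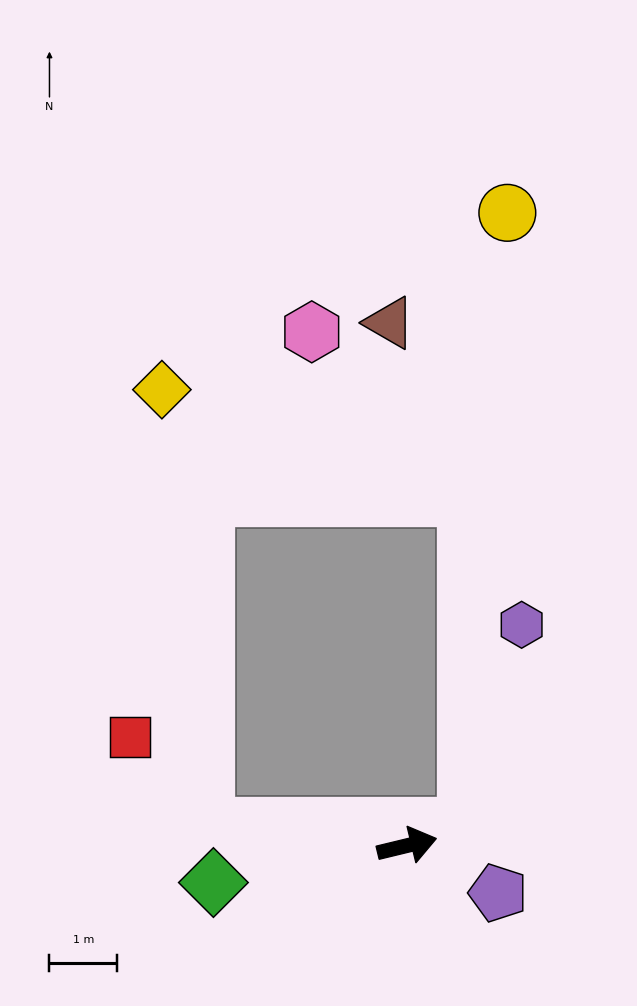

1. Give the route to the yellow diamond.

blocked — turn left 161°, forward 3.0 m, then turn right 79°, forward 6.5 m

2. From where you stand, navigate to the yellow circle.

blocked — turn left 5°, forward 0.9 m, then turn left 68°, forward 9.1 m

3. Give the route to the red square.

blocked — turn left 161°, forward 3.0 m, then turn right 44°, forward 1.7 m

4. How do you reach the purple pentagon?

turn right 41°, forward 1.5 m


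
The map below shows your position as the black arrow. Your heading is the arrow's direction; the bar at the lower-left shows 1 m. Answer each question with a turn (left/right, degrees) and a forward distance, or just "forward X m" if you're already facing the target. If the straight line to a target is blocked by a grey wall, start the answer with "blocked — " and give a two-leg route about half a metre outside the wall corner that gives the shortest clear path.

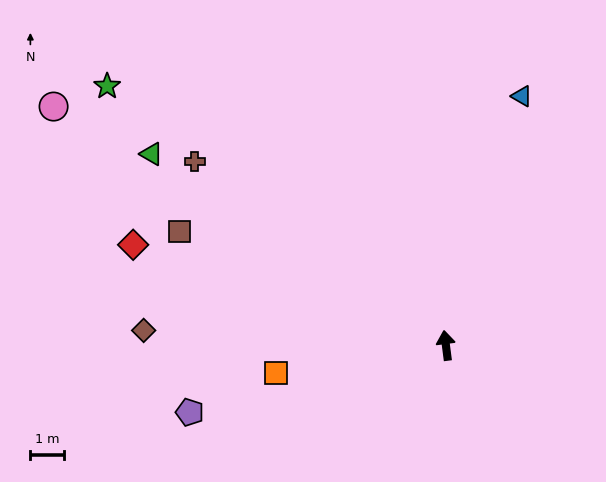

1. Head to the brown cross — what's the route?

turn left 46°, forward 9.3 m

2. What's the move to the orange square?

turn left 92°, forward 5.1 m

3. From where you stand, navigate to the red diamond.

turn left 65°, forward 9.8 m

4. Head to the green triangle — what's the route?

turn left 50°, forward 10.5 m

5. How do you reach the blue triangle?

turn right 24°, forward 7.8 m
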